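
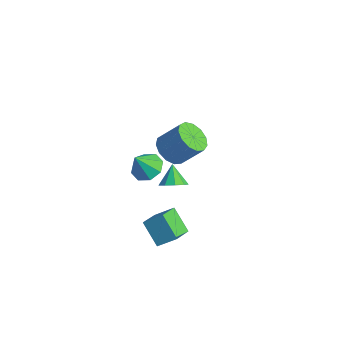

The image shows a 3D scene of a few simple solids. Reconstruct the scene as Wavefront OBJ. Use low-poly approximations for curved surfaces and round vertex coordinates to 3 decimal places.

v 3.4 -3.344 1.554
v 3.831 -2.695 1.6
v 2.66 -2.916 2.466
v 3.436 -2.628 1.247
v 3.024 -2.896 1.038
v 2.789 -3.373 1.071
v 2.839 -3.837 1.33
v 3.152 -4.07 1.694
v 3.581 -3.963 1.992
v 3.926 -3.567 2.086
v 4.024 -3.066 1.931
v -1.943 -1.578 -2.236
v -1.02 -1.284 -2.089
v -1.897 -2.382 -0.924
v -1.522 -0.817 -1.785
v -2.27 -0.795 -1.746
v -2.827 -1.232 -1.994
v -2.866 -1.872 -2.384
v -2.364 -2.339 -2.688
v -1.616 -2.361 -2.727
v -1.059 -1.924 -2.479
v 3.471 -3.674 -2.823
v 4.15 -4.814 -2.237
v 2.313 -3.792 -1.71
v 2.992 -4.932 -1.125
v 4.128 -2.888 -2.055
v 4.807 -4.028 -1.47
v 2.97 -3.006 -0.943
v 3.649 -4.146 -0.357
v -3.152 0.714 -2.842
v -2.288 0.866 -3.472
v -1.443 1.798 -2.087
v -2.308 1.646 -1.458
v -2.655 1.342 -3.567
v -1.811 2.273 -2.183
v -3.18 1.618 -3.433
v -2.336 2.549 -2.048
v -3.697 1.607 -3.111
v -2.852 2.539 -1.726
v -4.04 1.313 -2.704
v -3.196 2.245 -1.319
v -4.102 0.829 -2.34
v -3.257 1.76 -0.956
v -3.862 0.308 -2.137
v -3.017 1.239 -0.752
v -3.396 -0.084 -2.157
v -2.552 0.848 -0.772
v -2.854 -0.222 -2.395
v -2.009 0.709 -1.01
v -2.406 -0.063 -2.774
v -1.561 0.868 -1.39
v -2.195 0.343 -3.176
v -1.35 1.274 -1.791
f 2 1 4
f 2 4 3
f 4 1 5
f 4 5 3
f 5 1 6
f 5 6 3
f 6 1 7
f 6 7 3
f 7 1 8
f 7 8 3
f 8 1 9
f 8 9 3
f 9 1 10
f 9 10 3
f 10 1 11
f 10 11 3
f 11 1 2
f 11 2 3
f 13 12 15
f 13 15 14
f 15 12 16
f 15 16 14
f 16 12 17
f 16 17 14
f 17 12 18
f 17 18 14
f 18 12 19
f 18 19 14
f 19 12 20
f 19 20 14
f 20 12 21
f 20 21 14
f 21 12 13
f 21 13 14
f 23 25 22
f 26 23 22
f 22 25 24
f 24 26 22
f 23 29 25
f 27 23 26
f 27 29 23
f 25 29 24
f 28 26 24
f 24 29 28
f 28 27 26
f 29 27 28
f 31 30 34
f 31 34 32
f 32 34 35
f 32 35 33
f 34 30 36
f 34 36 35
f 35 36 37
f 35 37 33
f 36 30 38
f 36 38 37
f 37 38 39
f 37 39 33
f 38 30 40
f 38 40 39
f 39 40 41
f 39 41 33
f 40 30 42
f 40 42 41
f 41 42 43
f 41 43 33
f 42 30 44
f 42 44 43
f 43 44 45
f 43 45 33
f 44 30 46
f 44 46 45
f 45 46 47
f 45 47 33
f 46 30 48
f 46 48 47
f 47 48 49
f 47 49 33
f 48 30 50
f 48 50 49
f 49 50 51
f 49 51 33
f 50 30 52
f 50 52 51
f 51 52 53
f 51 53 33
f 52 30 31
f 52 31 53
f 53 31 32
f 53 32 33



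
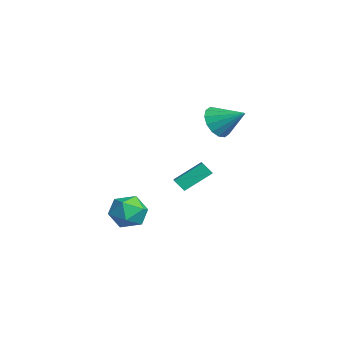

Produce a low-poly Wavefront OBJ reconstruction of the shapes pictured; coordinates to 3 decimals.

v -3.499 0.02 -3.954
v -2.591 -0.191 -3.622
v -3.539 1.504 -2.901
v -2.631 1.293 -2.569
v -3.169 0.467 -4.571
v -2.261 0.256 -4.239
v -3.209 1.951 -3.518
v -2.301 1.74 -3.186
v -4.106 2.502 -0.386
v -3.604 2.754 -1.285
v -3.054 3.658 0.526
v -4.022 3.108 -1.252
v -4.462 3.3 -0.986
v -4.807 3.278 -0.56
v -4.964 3.048 -0.088
v -4.892 2.672 0.305
v -4.609 2.25 0.513
v -4.191 1.896 0.479
v -3.751 1.704 0.214
v -3.406 1.726 -0.212
v -3.248 1.956 -0.685
v -3.321 2.332 -1.077
v 1.542 -2.58 -3.497
v 2.289 -3.069 -4.091
v 1.071 -4.111 -2.829
v 1.818 -4.6 -3.423
v 2.111 -3.961 -2.613
v 2.402 -3.015 -3.026
v 0.958 -4.165 -3.894
v 1.249 -3.219 -4.307
v 1.928 -4.049 -4.336
v 2.64 -3.923 -3.545
v 0.72 -3.257 -3.375
v 1.432 -3.131 -2.584
f 2 4 1
f 5 2 1
f 1 4 3
f 3 5 1
f 2 8 4
f 6 2 5
f 6 8 2
f 4 8 3
f 7 5 3
f 3 8 7
f 7 6 5
f 8 6 7
f 10 9 12
f 10 12 11
f 12 9 13
f 12 13 11
f 13 9 14
f 13 14 11
f 14 9 15
f 14 15 11
f 15 9 16
f 15 16 11
f 16 9 17
f 16 17 11
f 17 9 18
f 17 18 11
f 18 9 19
f 18 19 11
f 19 9 20
f 19 20 11
f 20 9 21
f 20 21 11
f 21 9 22
f 21 22 11
f 22 9 10
f 22 10 11
f 23 34 28
f 23 28 24
f 23 24 30
f 23 30 33
f 23 33 34
f 24 28 32
f 28 34 27
f 34 33 25
f 33 30 29
f 30 24 31
f 26 32 27
f 26 27 25
f 26 25 29
f 26 29 31
f 26 31 32
f 27 32 28
f 25 27 34
f 29 25 33
f 31 29 30
f 32 31 24



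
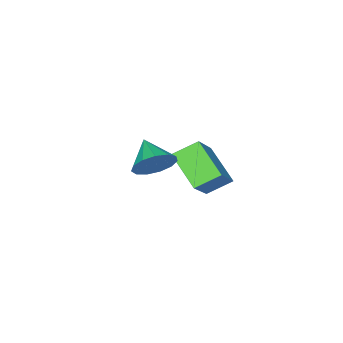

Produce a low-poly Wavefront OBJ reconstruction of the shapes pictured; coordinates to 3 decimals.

v -0.359 -0.692 -2.378
v -1.113 -0.16 -1.878
v -0.049 0.579 -3.264
v -0.803 1.112 -2.763
v 0.983 -0.072 -1.017
v 0.229 0.461 -0.516
v 1.293 1.2 -1.902
v 0.539 1.732 -1.402
v 3.621 1.62 0.741
v 4.179 1.631 1.257
v 3.159 0.74 1.259
v 3.869 1.883 1.409
v 3.48 2.052 1.349
v 3.136 2.084 1.096
v 2.945 1.968 0.731
v 2.97 1.741 0.368
v 3.201 1.476 0.124
v 3.565 1.256 0.076
v 3.947 1.152 0.238
v 4.226 1.196 0.561
v 4.312 1.374 0.94
f 2 4 1
f 5 2 1
f 1 4 3
f 3 5 1
f 2 8 4
f 6 2 5
f 6 8 2
f 4 8 3
f 7 5 3
f 3 8 7
f 7 6 5
f 8 6 7
f 10 9 12
f 10 12 11
f 12 9 13
f 12 13 11
f 13 9 14
f 13 14 11
f 14 9 15
f 14 15 11
f 15 9 16
f 15 16 11
f 16 9 17
f 16 17 11
f 17 9 18
f 17 18 11
f 18 9 19
f 18 19 11
f 19 9 20
f 19 20 11
f 20 9 21
f 20 21 11
f 21 9 10
f 21 10 11



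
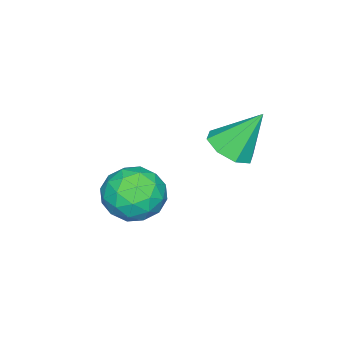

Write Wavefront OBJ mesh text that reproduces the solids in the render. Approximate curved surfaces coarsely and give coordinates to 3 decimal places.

v 1.436 -0.069 -2.257
v 2.425 -0.151 -1.566
v 1.455 -2.009 -2.514
v 2.444 -2.091 -1.823
v 1.382 -1.79 -1.327
v 1.371 -0.591 -1.169
v 2.509 -1.569 -2.911
v 2.498 -0.37 -2.753
v 3.088 -1.078 -1.97
v 2.391 -1.215 -0.991
v 1.489 -0.945 -3.089
v 0.792 -1.082 -2.11
v 1.929 0.06 -1.889
v 1.951 -2.22 -2.191
v 1.327 -2.043 -1.9
v 1.908 -2.091 -1.494
v 1.309 -0.199 -1.655
v 1.89 -0.247 -1.249
v 1.278 -1.21 -1.109
v 1.99 -1.913 -2.831
v 2.571 -1.961 -2.425
v 1.972 -0.069 -2.586
v 2.553 -0.117 -2.18
v 2.602 -0.95 -2.971
v 2.9 -0.533 -1.72
v 2.911 -1.673 -1.871
v 2.949 -1.366 -2.511
v 2.942 -0.662 -2.418
v 2.49 -0.613 -1.144
v 2.501 -1.753 -1.296
v 1.878 -1.576 -1.005
v 1.871 -0.872 -0.911
v 2.88 -1.158 -1.382
v 1.379 -0.407 -2.784
v 1.39 -1.547 -2.936
v 2.009 -1.288 -3.169
v 2.002 -0.584 -3.075
v 0.969 -0.487 -2.209
v 0.98 -1.627 -2.36
v 0.938 -1.498 -1.662
v 0.931 -0.794 -1.569
v 1 -1.002 -2.698
v 0.885 1.99 0.791
v 1.61 2.583 0.716
v 0.315 2.89 2.389
v 1.024 2.821 0.373
v 0.356 2.572 0.275
v -0.002 1.982 0.48
v 0.159 1.397 0.866
v 0.745 1.16 1.209
v 1.413 1.409 1.307
v 1.772 1.998 1.103
f 1 38 17
f 38 12 41
f 17 41 6
f 38 41 17
f 1 17 13
f 17 6 18
f 13 18 2
f 17 18 13
f 1 13 22
f 13 2 23
f 22 23 8
f 13 23 22
f 1 22 34
f 22 8 37
f 34 37 11
f 22 37 34
f 1 34 38
f 34 11 42
f 38 42 12
f 34 42 38
f 2 18 29
f 18 6 32
f 29 32 10
f 18 32 29
f 6 41 19
f 41 12 40
f 19 40 5
f 41 40 19
f 12 42 39
f 42 11 35
f 39 35 3
f 42 35 39
f 11 37 36
f 37 8 24
f 36 24 7
f 37 24 36
f 8 23 28
f 23 2 25
f 28 25 9
f 23 25 28
f 4 30 16
f 30 10 31
f 16 31 5
f 30 31 16
f 4 16 14
f 16 5 15
f 14 15 3
f 16 15 14
f 4 14 21
f 14 3 20
f 21 20 7
f 14 20 21
f 4 21 26
f 21 7 27
f 26 27 9
f 21 27 26
f 4 26 30
f 26 9 33
f 30 33 10
f 26 33 30
f 5 31 19
f 31 10 32
f 19 32 6
f 31 32 19
f 3 15 39
f 15 5 40
f 39 40 12
f 15 40 39
f 7 20 36
f 20 3 35
f 36 35 11
f 20 35 36
f 9 27 28
f 27 7 24
f 28 24 8
f 27 24 28
f 10 33 29
f 33 9 25
f 29 25 2
f 33 25 29
f 44 43 46
f 44 46 45
f 46 43 47
f 46 47 45
f 47 43 48
f 47 48 45
f 48 43 49
f 48 49 45
f 49 43 50
f 49 50 45
f 50 43 51
f 50 51 45
f 51 43 52
f 51 52 45
f 52 43 44
f 52 44 45



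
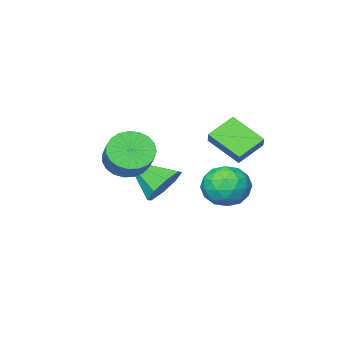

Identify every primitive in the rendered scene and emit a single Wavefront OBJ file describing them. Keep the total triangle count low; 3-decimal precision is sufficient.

v -1.264 -0.713 -1.596
v -0.629 -0.742 -2.55
v -1.931 -2.398 -1.99
v -1.296 -2.427 -2.944
v -0.79 -2.477 -1.917
v -0.378 -1.436 -1.673
v -2.182 -1.704 -2.867
v -1.77 -0.663 -2.623
v -1.197 -1.354 -3.335
v -0.336 -1.832 -2.748
v -2.224 -1.308 -1.792
v -1.363 -1.786 -1.205
v -0.888 -0.58 -2.039
v -1.672 -2.56 -2.501
v -1.375 -2.59 -1.898
v -1.002 -2.607 -2.458
v -0.74 -0.988 -1.523
v -0.367 -1.005 -2.084
v -0.462 -2.025 -1.712
v -2.193 -2.135 -2.456
v -1.82 -2.152 -3.017
v -1.558 -0.533 -2.082
v -1.185 -0.55 -2.642
v -2.098 -1.115 -2.828
v -0.848 -0.956 -3.061
v -1.241 -1.947 -3.292
v -1.761 -1.522 -3.247
v -1.519 -0.91 -3.104
v -0.342 -1.237 -2.716
v -0.735 -2.228 -2.947
v -0.437 -2.257 -2.343
v -0.195 -1.645 -2.2
v -0.676 -1.597 -3.177
v -1.825 -0.912 -1.593
v -2.218 -1.903 -1.824
v -2.365 -1.495 -2.34
v -2.123 -0.883 -2.197
v -1.319 -1.193 -1.248
v -1.712 -2.184 -1.479
v -1.041 -2.23 -1.436
v -0.799 -1.618 -1.293
v -1.884 -1.543 -1.363
v -2.575 -0.763 0.069
v -2.08 -2.229 0.989
v -2.218 -0.264 0.672
v -1.723 -1.73 1.592
v -1.317 -0.79 -0.652
v -0.822 -2.256 0.268
v -0.96 -0.291 -0.049
v -0.465 -1.757 0.871
v 1.246 -2.438 -1.913
v 1.624 -2.881 -2.81
v 2.014 -4.062 -0.787
v 2.166 -2.38 -2.456
v 2.169 -1.912 -1.784
v 1.631 -1.753 -1.187
v 0.868 -1.995 -1.015
v 0.326 -2.496 -1.369
v 0.323 -2.964 -2.042
v 0.861 -3.123 -2.639
v 2.814 -2.912 -0.1
v 3.749 -3.028 -0.492
v 4.32 -1.864 0.529
v 3.386 -1.748 0.92
v 3.585 -2.727 -0.742
v 4.156 -1.563 0.278
v 3.288 -2.459 -0.882
v 3.859 -1.295 0.138
v 2.908 -2.269 -0.886
v 3.48 -1.105 0.134
v 2.513 -2.19 -0.755
v 3.084 -1.026 0.265
v 2.17 -2.236 -0.51
v 2.741 -1.072 0.51
v 1.938 -2.399 -0.195
v 2.509 -1.235 0.826
v 1.857 -2.651 0.137
v 2.429 -1.487 1.158
v 1.943 -2.947 0.428
v 2.514 -1.783 1.449
v 2.178 -3.238 0.628
v 2.75 -2.074 1.648
v 2.524 -3.472 0.701
v 3.096 -2.308 1.722
v 2.92 -3.61 0.636
v 3.492 -2.446 1.657
v 3.298 -3.626 0.444
v 3.869 -2.462 1.464
v 3.592 -3.52 0.158
v 4.163 -2.356 1.178
v 3.752 -3.308 -0.173
v 4.323 -2.144 0.847
f 1 38 17
f 38 12 41
f 17 41 6
f 38 41 17
f 1 17 13
f 17 6 18
f 13 18 2
f 17 18 13
f 1 13 22
f 13 2 23
f 22 23 8
f 13 23 22
f 1 22 34
f 22 8 37
f 34 37 11
f 22 37 34
f 1 34 38
f 34 11 42
f 38 42 12
f 34 42 38
f 2 18 29
f 18 6 32
f 29 32 10
f 18 32 29
f 6 41 19
f 41 12 40
f 19 40 5
f 41 40 19
f 12 42 39
f 42 11 35
f 39 35 3
f 42 35 39
f 11 37 36
f 37 8 24
f 36 24 7
f 37 24 36
f 8 23 28
f 23 2 25
f 28 25 9
f 23 25 28
f 4 30 16
f 30 10 31
f 16 31 5
f 30 31 16
f 4 16 14
f 16 5 15
f 14 15 3
f 16 15 14
f 4 14 21
f 14 3 20
f 21 20 7
f 14 20 21
f 4 21 26
f 21 7 27
f 26 27 9
f 21 27 26
f 4 26 30
f 26 9 33
f 30 33 10
f 26 33 30
f 5 31 19
f 31 10 32
f 19 32 6
f 31 32 19
f 3 15 39
f 15 5 40
f 39 40 12
f 15 40 39
f 7 20 36
f 20 3 35
f 36 35 11
f 20 35 36
f 9 27 28
f 27 7 24
f 28 24 8
f 27 24 28
f 10 33 29
f 33 9 25
f 29 25 2
f 33 25 29
f 44 46 43
f 47 44 43
f 43 46 45
f 45 47 43
f 44 50 46
f 48 44 47
f 48 50 44
f 46 50 45
f 49 47 45
f 45 50 49
f 49 48 47
f 50 48 49
f 52 51 54
f 52 54 53
f 54 51 55
f 54 55 53
f 55 51 56
f 55 56 53
f 56 51 57
f 56 57 53
f 57 51 58
f 57 58 53
f 58 51 59
f 58 59 53
f 59 51 60
f 59 60 53
f 60 51 52
f 60 52 53
f 62 61 65
f 62 65 63
f 63 65 66
f 63 66 64
f 65 61 67
f 65 67 66
f 66 67 68
f 66 68 64
f 67 61 69
f 67 69 68
f 68 69 70
f 68 70 64
f 69 61 71
f 69 71 70
f 70 71 72
f 70 72 64
f 71 61 73
f 71 73 72
f 72 73 74
f 72 74 64
f 73 61 75
f 73 75 74
f 74 75 76
f 74 76 64
f 75 61 77
f 75 77 76
f 76 77 78
f 76 78 64
f 77 61 79
f 77 79 78
f 78 79 80
f 78 80 64
f 79 61 81
f 79 81 80
f 80 81 82
f 80 82 64
f 81 61 83
f 81 83 82
f 82 83 84
f 82 84 64
f 83 61 85
f 83 85 84
f 84 85 86
f 84 86 64
f 85 61 87
f 85 87 86
f 86 87 88
f 86 88 64
f 87 61 89
f 87 89 88
f 88 89 90
f 88 90 64
f 89 61 91
f 89 91 90
f 90 91 92
f 90 92 64
f 91 61 62
f 91 62 92
f 92 62 63
f 92 63 64



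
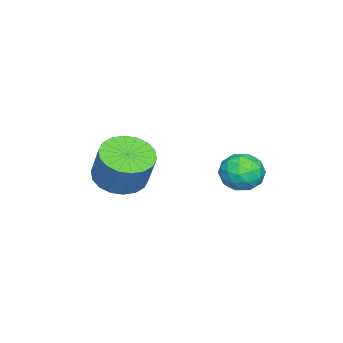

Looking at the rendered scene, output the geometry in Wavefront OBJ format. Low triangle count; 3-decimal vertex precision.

v -0.81 -0.999 -0.261
v -0.078 -1.322 -0.39
v 0.282 -0.944 0.713
v -0.45 -0.621 0.841
v -0.041 -0.987 -0.517
v 0.319 -0.609 0.586
v -0.157 -0.654 -0.593
v 0.204 -0.276 0.51
v -0.401 -0.389 -0.604
v -0.041 -0.012 0.499
v -0.727 -0.245 -0.547
v -0.367 0.132 0.556
v -1.069 -0.251 -0.433
v -0.709 0.127 0.67
v -1.36 -0.404 -0.285
v -1 -0.027 0.817
v -1.542 -0.676 -0.133
v -1.182 -0.298 0.97
v -1.579 -1.011 -0.006
v -1.219 -0.633 1.097
v -1.464 -1.344 0.07
v -1.103 -0.966 1.173
v -1.219 -1.608 0.081
v -0.859 -1.231 1.184
v -0.893 -1.752 0.024
v -0.533 -1.375 1.127
v -0.551 -1.747 -0.09
v -0.191 -1.369 1.013
v -0.26 -1.593 -0.237
v 0.1 -1.216 0.865
v -2.174 2.728 -0.318
v -1.756 2.767 0.234
v -1.944 1.633 -0.414
v -1.526 1.672 0.138
v -2.212 1.741 0.217
v -2.354 2.418 0.276
v -1.346 1.982 -0.456
v -1.488 2.659 -0.397
v -1.244 2.306 0.149
v -1.78 2.157 0.565
v -1.92 2.243 -0.745
v -2.456 2.094 -0.329
v -1.985 2.844 -0.033
v -1.715 1.556 -0.147
v -2.119 1.597 -0.1
v -1.873 1.62 0.224
v -2.336 2.639 -0.009
v -2.091 2.662 0.316
v -2.359 2.059 0.305
v -1.609 1.738 -0.496
v -1.364 1.761 -0.171
v -1.827 2.78 -0.404
v -1.581 2.803 -0.08
v -1.341 2.341 -0.485
v -1.438 2.595 0.241
v -1.304 1.952 0.185
v -1.198 2.134 -0.165
v -1.281 2.532 -0.13
v -1.753 2.508 0.486
v -1.618 1.865 0.429
v -2.022 1.905 0.475
v -2.105 2.303 0.51
v -1.452 2.237 0.435
v -2.082 2.535 -0.609
v -1.947 1.892 -0.666
v -1.595 2.097 -0.69
v -1.678 2.495 -0.655
v -2.396 2.448 -0.365
v -2.262 1.805 -0.421
v -2.419 1.868 -0.05
v -2.502 2.266 -0.015
v -2.248 2.163 -0.615
f 2 1 5
f 2 5 3
f 3 5 6
f 3 6 4
f 5 1 7
f 5 7 6
f 6 7 8
f 6 8 4
f 7 1 9
f 7 9 8
f 8 9 10
f 8 10 4
f 9 1 11
f 9 11 10
f 10 11 12
f 10 12 4
f 11 1 13
f 11 13 12
f 12 13 14
f 12 14 4
f 13 1 15
f 13 15 14
f 14 15 16
f 14 16 4
f 15 1 17
f 15 17 16
f 16 17 18
f 16 18 4
f 17 1 19
f 17 19 18
f 18 19 20
f 18 20 4
f 19 1 21
f 19 21 20
f 20 21 22
f 20 22 4
f 21 1 23
f 21 23 22
f 22 23 24
f 22 24 4
f 23 1 25
f 23 25 24
f 24 25 26
f 24 26 4
f 25 1 27
f 25 27 26
f 26 27 28
f 26 28 4
f 27 1 29
f 27 29 28
f 28 29 30
f 28 30 4
f 29 1 2
f 29 2 30
f 30 2 3
f 30 3 4
f 31 68 47
f 68 42 71
f 47 71 36
f 68 71 47
f 31 47 43
f 47 36 48
f 43 48 32
f 47 48 43
f 31 43 52
f 43 32 53
f 52 53 38
f 43 53 52
f 31 52 64
f 52 38 67
f 64 67 41
f 52 67 64
f 31 64 68
f 64 41 72
f 68 72 42
f 64 72 68
f 32 48 59
f 48 36 62
f 59 62 40
f 48 62 59
f 36 71 49
f 71 42 70
f 49 70 35
f 71 70 49
f 42 72 69
f 72 41 65
f 69 65 33
f 72 65 69
f 41 67 66
f 67 38 54
f 66 54 37
f 67 54 66
f 38 53 58
f 53 32 55
f 58 55 39
f 53 55 58
f 34 60 46
f 60 40 61
f 46 61 35
f 60 61 46
f 34 46 44
f 46 35 45
f 44 45 33
f 46 45 44
f 34 44 51
f 44 33 50
f 51 50 37
f 44 50 51
f 34 51 56
f 51 37 57
f 56 57 39
f 51 57 56
f 34 56 60
f 56 39 63
f 60 63 40
f 56 63 60
f 35 61 49
f 61 40 62
f 49 62 36
f 61 62 49
f 33 45 69
f 45 35 70
f 69 70 42
f 45 70 69
f 37 50 66
f 50 33 65
f 66 65 41
f 50 65 66
f 39 57 58
f 57 37 54
f 58 54 38
f 57 54 58
f 40 63 59
f 63 39 55
f 59 55 32
f 63 55 59



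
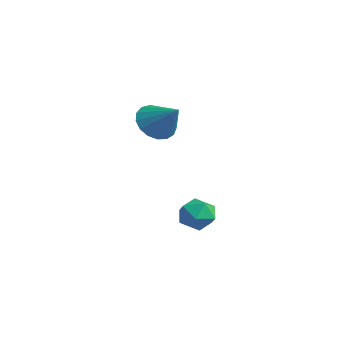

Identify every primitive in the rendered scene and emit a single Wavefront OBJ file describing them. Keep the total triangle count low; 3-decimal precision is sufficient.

v -2.713 -0.917 1.732
v -2.114 -0.702 0.873
v -1.307 -0.543 2.808
v -2.325 -0.251 0.991
v -2.625 0.048 1.28
v -2.945 0.125 1.672
v -3.212 -0.036 2.078
v -3.365 -0.399 2.405
v -3.369 -0.882 2.577
v -3.222 -1.372 2.557
v -2.959 -1.758 2.347
v -2.64 -1.952 1.997
v -2.337 -1.908 1.586
v -2.121 -1.638 1.208
v -2.04 -1.203 0.951
v -1.591 1.422 -3.419
v -0.799 1.002 -3.837
v -2.441 0.098 -3.703
v -1.649 -0.322 -4.121
v -1.663 -0.152 -3.147
v -1.138 0.666 -2.972
v -2.102 0.434 -4.568
v -1.577 1.252 -4.393
v -1.115 0.392 -4.547
v -0.844 0.03 -3.668
v -2.396 1.07 -3.872
v -2.125 0.708 -2.993
f 2 1 4
f 2 4 3
f 4 1 5
f 4 5 3
f 5 1 6
f 5 6 3
f 6 1 7
f 6 7 3
f 7 1 8
f 7 8 3
f 8 1 9
f 8 9 3
f 9 1 10
f 9 10 3
f 10 1 11
f 10 11 3
f 11 1 12
f 11 12 3
f 12 1 13
f 12 13 3
f 13 1 14
f 13 14 3
f 14 1 15
f 14 15 3
f 15 1 2
f 15 2 3
f 16 27 21
f 16 21 17
f 16 17 23
f 16 23 26
f 16 26 27
f 17 21 25
f 21 27 20
f 27 26 18
f 26 23 22
f 23 17 24
f 19 25 20
f 19 20 18
f 19 18 22
f 19 22 24
f 19 24 25
f 20 25 21
f 18 20 27
f 22 18 26
f 24 22 23
f 25 24 17



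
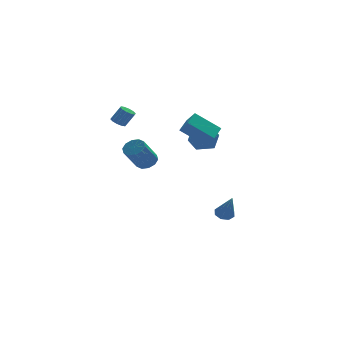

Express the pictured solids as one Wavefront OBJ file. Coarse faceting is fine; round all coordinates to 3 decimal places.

v -2.356 1.993 2.825
v -2.055 1.648 2.579
v -1.523 1.462 3.488
v -1.824 1.807 3.735
v -1.915 1.936 2.556
v -1.383 1.751 3.465
v -1.944 2.246 2.635
v -1.411 2.061 3.545
v -2.13 2.459 2.788
v -1.597 2.274 3.697
v -2.402 2.494 2.955
v -1.87 2.309 3.864
v -2.657 2.338 3.072
v -2.125 2.152 3.981
v -2.797 2.049 3.095
v -2.265 1.864 4.004
v -2.769 1.739 3.015
v -2.236 1.554 3.925
v -2.583 1.526 2.863
v -2.05 1.341 3.772
v -2.31 1.491 2.696
v -1.778 1.306 3.605
v -0.752 -3.777 3.784
v -0.454 -4.264 4.428
v 0.02 -2.823 4.15
v 0.317 -3.31 4.794
v 0.543 -4.41 2.706
v 0.84 -4.897 3.35
v 1.314 -3.456 3.072
v 1.612 -3.943 3.716
v 0.826 -0.855 1.935
v 1.675 -1.035 1.379
v 1.385 -1.885 3.121
v 2.234 -2.065 2.565
v 2.084 -1.139 2.992
v 1.738 -0.502 2.259
v 1.322 -2.418 2.241
v 0.976 -1.781 1.508
v 1.981 -2 1.568
v 2.452 -1.21 2.032
v 0.608 -1.71 2.468
v 1.079 -0.92 2.932
v -2.402 -3.112 1.485
v -1.998 -2.78 1.919
v -2.933 -3.356 3.23
v -3.338 -3.688 2.795
v -2.311 -2.521 1.809
v -3.246 -3.098 3.12
v -2.659 -2.489 1.576
v -3.594 -3.065 2.886
v -2.909 -2.694 1.307
v -3.844 -3.27 2.618
v -2.965 -3.059 1.107
v -3.9 -3.635 2.417
v -2.807 -3.444 1.05
v -3.742 -4.02 2.361
v -2.494 -3.702 1.16
v -3.429 -4.279 2.471
v -2.146 -3.735 1.394
v -3.081 -4.311 2.704
v -1.896 -3.53 1.662
v -2.831 -4.106 2.973
v -1.84 -3.165 1.863
v -2.775 -3.741 3.173
v 3.269 -0.361 -4.264
v 3.66 0.042 -4.001
v 3.311 -1.439 -2.676
v 3.206 0.149 -3.916
v 2.788 -0.043 -4.035
v 2.652 -0.42 -4.288
v 2.877 -0.763 -4.527
v 3.332 -0.87 -4.612
v 3.749 -0.679 -4.493
v 3.885 -0.301 -4.24
f 2 1 5
f 2 5 3
f 3 5 6
f 3 6 4
f 5 1 7
f 5 7 6
f 6 7 8
f 6 8 4
f 7 1 9
f 7 9 8
f 8 9 10
f 8 10 4
f 9 1 11
f 9 11 10
f 10 11 12
f 10 12 4
f 11 1 13
f 11 13 12
f 12 13 14
f 12 14 4
f 13 1 15
f 13 15 14
f 14 15 16
f 14 16 4
f 15 1 17
f 15 17 16
f 16 17 18
f 16 18 4
f 17 1 19
f 17 19 18
f 18 19 20
f 18 20 4
f 19 1 21
f 19 21 20
f 20 21 22
f 20 22 4
f 21 1 2
f 21 2 22
f 22 2 3
f 22 3 4
f 24 26 23
f 27 24 23
f 23 26 25
f 25 27 23
f 24 30 26
f 28 24 27
f 28 30 24
f 26 30 25
f 29 27 25
f 25 30 29
f 29 28 27
f 30 28 29
f 31 42 36
f 31 36 32
f 31 32 38
f 31 38 41
f 31 41 42
f 32 36 40
f 36 42 35
f 42 41 33
f 41 38 37
f 38 32 39
f 34 40 35
f 34 35 33
f 34 33 37
f 34 37 39
f 34 39 40
f 35 40 36
f 33 35 42
f 37 33 41
f 39 37 38
f 40 39 32
f 44 43 47
f 44 47 45
f 45 47 48
f 45 48 46
f 47 43 49
f 47 49 48
f 48 49 50
f 48 50 46
f 49 43 51
f 49 51 50
f 50 51 52
f 50 52 46
f 51 43 53
f 51 53 52
f 52 53 54
f 52 54 46
f 53 43 55
f 53 55 54
f 54 55 56
f 54 56 46
f 55 43 57
f 55 57 56
f 56 57 58
f 56 58 46
f 57 43 59
f 57 59 58
f 58 59 60
f 58 60 46
f 59 43 61
f 59 61 60
f 60 61 62
f 60 62 46
f 61 43 63
f 61 63 62
f 62 63 64
f 62 64 46
f 63 43 44
f 63 44 64
f 64 44 45
f 64 45 46
f 66 65 68
f 66 68 67
f 68 65 69
f 68 69 67
f 69 65 70
f 69 70 67
f 70 65 71
f 70 71 67
f 71 65 72
f 71 72 67
f 72 65 73
f 72 73 67
f 73 65 74
f 73 74 67
f 74 65 66
f 74 66 67



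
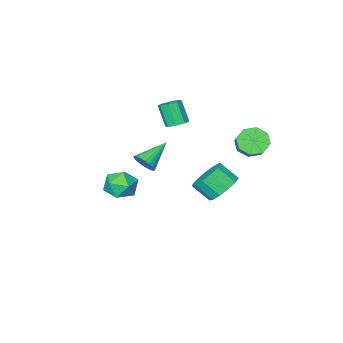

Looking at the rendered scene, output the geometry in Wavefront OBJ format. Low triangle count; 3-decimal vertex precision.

v -0.553 -1.565 0.964
v 0.083 -1.501 0.996
v 0.089 -2.191 2.248
v -0.547 -2.255 2.216
v -0.154 -1.126 1.203
v -0.148 -1.816 2.456
v -0.624 -1.008 1.271
v -0.618 -1.698 2.523
v -1.053 -1.216 1.158
v -1.047 -1.906 2.411
v -1.189 -1.629 0.932
v -1.183 -2.319 2.184
v -0.952 -2.004 0.724
v -0.946 -2.694 1.977
v -0.482 -2.122 0.657
v -0.476 -2.812 1.909
v -0.053 -1.914 0.769
v -0.047 -2.604 2.022
v -0.571 2.51 -1.779
v -0.127 1.992 -2.55
v 0.396 1.193 -1.713
v -0.049 1.71 -0.941
v 0.249 2.405 -2.392
v 0.772 1.605 -1.555
v 0.365 2.85 -2.038
v 0.888 2.051 -1.201
v 0.184 3.188 -1.603
v 0.706 2.388 -0.766
v -0.238 3.31 -1.223
v 0.285 2.511 -0.386
v -0.765 3.178 -1.019
v -0.242 2.379 -0.182
v -1.231 2.834 -1.057
v -0.708 2.035 -0.22
v -1.487 2.387 -1.324
v -0.964 1.588 -0.487
v -1.453 1.979 -1.735
v -0.93 1.179 -0.898
v -1.139 1.739 -2.16
v -0.616 0.94 -1.323
v -0.644 1.744 -2.464
v -0.122 0.945 -1.627
v -1.922 2.905 1.317
v -1.159 2.753 0.951
v -0.555 3.703 1.816
v -1.318 3.855 2.183
v -1.491 3.236 0.652
v -0.886 4.186 1.517
v -2.075 3.526 0.742
v -1.47 4.476 1.607
v -2.57 3.452 1.17
v -1.965 4.402 2.035
v -2.685 3.057 1.684
v -2.081 4.007 2.549
v -2.354 2.574 1.983
v -1.749 3.524 2.848
v -1.77 2.284 1.893
v -1.165 3.234 2.758
v -1.275 2.358 1.465
v -0.67 3.308 2.33
v 1.616 -2.382 -4.132
v 2.627 -2.542 -4.011
v 1.293 -3.718 -3.189
v 2.304 -3.878 -3.068
v 1.855 -3.061 -2.628
v 2.055 -2.236 -3.211
v 1.865 -4.024 -3.989
v 2.065 -3.199 -4.572
v 2.781 -3.557 -3.923
v 2.775 -2.962 -3.082
v 1.145 -3.298 -4.118
v 1.139 -2.703 -3.277
v 3.905 1.974 1.485
v 4.251 1.91 2.055
v 2.435 1.766 2.355
v 4.211 2.168 2.049
v 4.124 2.397 1.956
v 4.003 2.561 1.792
v 3.868 2.636 1.582
v 3.738 2.61 1.356
v 3.634 2.488 1.151
v 3.57 2.287 0.996
v 3.558 2.038 0.915
v 3.598 1.78 0.922
v 3.685 1.551 1.014
v 3.806 1.387 1.178
v 3.941 1.312 1.388
v 4.071 1.338 1.614
v 4.175 1.461 1.82
v 4.239 1.662 1.975
f 2 1 5
f 2 5 3
f 3 5 6
f 3 6 4
f 5 1 7
f 5 7 6
f 6 7 8
f 6 8 4
f 7 1 9
f 7 9 8
f 8 9 10
f 8 10 4
f 9 1 11
f 9 11 10
f 10 11 12
f 10 12 4
f 11 1 13
f 11 13 12
f 12 13 14
f 12 14 4
f 13 1 15
f 13 15 14
f 14 15 16
f 14 16 4
f 15 1 17
f 15 17 16
f 16 17 18
f 16 18 4
f 17 1 2
f 17 2 18
f 18 2 3
f 18 3 4
f 20 19 23
f 20 23 21
f 21 23 24
f 21 24 22
f 23 19 25
f 23 25 24
f 24 25 26
f 24 26 22
f 25 19 27
f 25 27 26
f 26 27 28
f 26 28 22
f 27 19 29
f 27 29 28
f 28 29 30
f 28 30 22
f 29 19 31
f 29 31 30
f 30 31 32
f 30 32 22
f 31 19 33
f 31 33 32
f 32 33 34
f 32 34 22
f 33 19 35
f 33 35 34
f 34 35 36
f 34 36 22
f 35 19 37
f 35 37 36
f 36 37 38
f 36 38 22
f 37 19 39
f 37 39 38
f 38 39 40
f 38 40 22
f 39 19 41
f 39 41 40
f 40 41 42
f 40 42 22
f 41 19 20
f 41 20 42
f 42 20 21
f 42 21 22
f 44 43 47
f 44 47 45
f 45 47 48
f 45 48 46
f 47 43 49
f 47 49 48
f 48 49 50
f 48 50 46
f 49 43 51
f 49 51 50
f 50 51 52
f 50 52 46
f 51 43 53
f 51 53 52
f 52 53 54
f 52 54 46
f 53 43 55
f 53 55 54
f 54 55 56
f 54 56 46
f 55 43 57
f 55 57 56
f 56 57 58
f 56 58 46
f 57 43 59
f 57 59 58
f 58 59 60
f 58 60 46
f 59 43 44
f 59 44 60
f 60 44 45
f 60 45 46
f 61 72 66
f 61 66 62
f 61 62 68
f 61 68 71
f 61 71 72
f 62 66 70
f 66 72 65
f 72 71 63
f 71 68 67
f 68 62 69
f 64 70 65
f 64 65 63
f 64 63 67
f 64 67 69
f 64 69 70
f 65 70 66
f 63 65 72
f 67 63 71
f 69 67 68
f 70 69 62
f 74 73 76
f 74 76 75
f 76 73 77
f 76 77 75
f 77 73 78
f 77 78 75
f 78 73 79
f 78 79 75
f 79 73 80
f 79 80 75
f 80 73 81
f 80 81 75
f 81 73 82
f 81 82 75
f 82 73 83
f 82 83 75
f 83 73 84
f 83 84 75
f 84 73 85
f 84 85 75
f 85 73 86
f 85 86 75
f 86 73 87
f 86 87 75
f 87 73 88
f 87 88 75
f 88 73 89
f 88 89 75
f 89 73 90
f 89 90 75
f 90 73 74
f 90 74 75



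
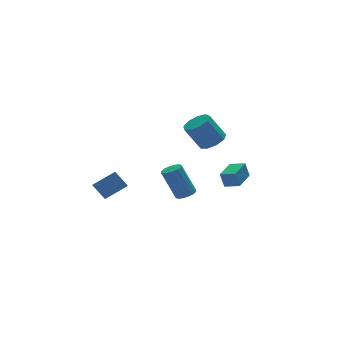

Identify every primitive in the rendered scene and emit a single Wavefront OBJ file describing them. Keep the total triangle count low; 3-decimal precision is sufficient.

v -3.202 0.339 -0.601
v -3.535 1.168 0.09
v -4.648 0.464 -1.448
v -4.981 1.293 -0.757
v -2.779 1.027 -1.223
v -3.112 1.856 -0.532
v -4.225 1.152 -2.07
v -4.558 1.981 -1.379
v -1.276 -3.884 0.086
v -0.665 -3.975 0.32
v -1.334 -3.386 2.288
v -1.944 -3.296 2.054
v -0.674 -3.648 0.22
v -1.343 -3.06 2.188
v -0.844 -3.385 0.083
v -1.513 -2.797 2.051
v -1.13 -3.256 -0.052
v -1.798 -2.667 1.916
v -1.454 -3.295 -0.151
v -2.123 -2.706 1.817
v -1.731 -3.492 -0.186
v -2.4 -2.903 1.782
v -1.886 -3.794 -0.148
v -2.555 -3.205 1.82
v -1.877 -4.12 -0.048
v -2.546 -3.532 1.92
v -1.707 -4.383 0.089
v -2.376 -3.795 2.057
v -1.422 -4.513 0.224
v -2.09 -3.924 2.192
v -1.097 -4.474 0.323
v -1.766 -3.885 2.291
v -0.82 -4.277 0.358
v -1.489 -3.688 2.326
v 4.335 3.657 -0.045
v 5.172 4.019 0.339
v 4.223 4.425 2.028
v 3.385 4.063 1.645
v 4.828 4.512 0.027
v 3.879 4.918 1.717
v 4.253 4.605 -0.318
v 3.304 5.011 1.371
v 3.716 4.254 -0.536
v 2.767 4.66 1.154
v 3.469 3.624 -0.523
v 2.519 4.03 1.166
v 3.626 3.009 -0.287
v 2.677 3.415 1.402
v 4.115 2.698 0.062
v 3.166 3.103 1.752
v 4.707 2.835 0.362
v 3.758 3.241 2.051
v 5.124 3.357 0.471
v 4.175 3.763 2.161
v 3.022 -2.476 -0.903
v 2.792 -2.315 0.119
v 2.38 -1.715 -1.167
v 2.151 -1.554 -0.145
v 4.269 -1.386 -0.795
v 4.04 -1.225 0.227
v 3.628 -0.625 -1.059
v 3.398 -0.464 -0.037
f 2 4 1
f 5 2 1
f 1 4 3
f 3 5 1
f 2 8 4
f 6 2 5
f 6 8 2
f 4 8 3
f 7 5 3
f 3 8 7
f 7 6 5
f 8 6 7
f 10 9 13
f 10 13 11
f 11 13 14
f 11 14 12
f 13 9 15
f 13 15 14
f 14 15 16
f 14 16 12
f 15 9 17
f 15 17 16
f 16 17 18
f 16 18 12
f 17 9 19
f 17 19 18
f 18 19 20
f 18 20 12
f 19 9 21
f 19 21 20
f 20 21 22
f 20 22 12
f 21 9 23
f 21 23 22
f 22 23 24
f 22 24 12
f 23 9 25
f 23 25 24
f 24 25 26
f 24 26 12
f 25 9 27
f 25 27 26
f 26 27 28
f 26 28 12
f 27 9 29
f 27 29 28
f 28 29 30
f 28 30 12
f 29 9 31
f 29 31 30
f 30 31 32
f 30 32 12
f 31 9 33
f 31 33 32
f 32 33 34
f 32 34 12
f 33 9 10
f 33 10 34
f 34 10 11
f 34 11 12
f 36 35 39
f 36 39 37
f 37 39 40
f 37 40 38
f 39 35 41
f 39 41 40
f 40 41 42
f 40 42 38
f 41 35 43
f 41 43 42
f 42 43 44
f 42 44 38
f 43 35 45
f 43 45 44
f 44 45 46
f 44 46 38
f 45 35 47
f 45 47 46
f 46 47 48
f 46 48 38
f 47 35 49
f 47 49 48
f 48 49 50
f 48 50 38
f 49 35 51
f 49 51 50
f 50 51 52
f 50 52 38
f 51 35 53
f 51 53 52
f 52 53 54
f 52 54 38
f 53 35 36
f 53 36 54
f 54 36 37
f 54 37 38
f 56 58 55
f 59 56 55
f 55 58 57
f 57 59 55
f 56 62 58
f 60 56 59
f 60 62 56
f 58 62 57
f 61 59 57
f 57 62 61
f 61 60 59
f 62 60 61



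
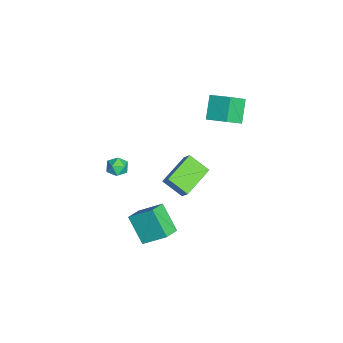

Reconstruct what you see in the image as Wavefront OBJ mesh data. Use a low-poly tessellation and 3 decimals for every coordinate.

v -1.168 -2.853 -1.441
v -0.772 -2.196 -1.405
v -0.128 -3.464 -1.735
v 0.268 -2.807 -1.699
v -0.017 -3.119 -1.058
v -0.66 -2.741 -0.877
v -0.24 -2.919 -2.263
v -0.883 -2.541 -2.082
v -0.198 -2.237 -1.913
v -0.061 -2.361 -1.168
v -0.839 -3.299 -1.972
v -0.702 -3.423 -1.227
v -0.937 3.391 2.417
v -2.136 3.641 3.596
v -0.166 4.574 2.95
v -1.365 4.824 4.129
v -0.175 2.456 3.391
v -1.374 2.706 4.57
v 0.596 3.639 3.924
v -0.603 3.889 5.103
v 2.439 1.012 -1.489
v 1.846 -0.136 -0.615
v 0.762 2.315 -0.916
v 0.168 1.167 -0.042
v 2.952 1.333 -0.718
v 2.358 0.185 0.156
v 1.274 2.636 -0.145
v 0.681 1.488 0.729
v 3.028 -2.171 -2.92
v 3.43 -0.744 -1.764
v 2.087 -1.561 -3.347
v 2.489 -0.134 -2.191
v 4.211 -1.346 -4.349
v 4.613 0.081 -3.193
v 3.27 -0.736 -4.776
v 3.672 0.691 -3.62
f 1 12 6
f 1 6 2
f 1 2 8
f 1 8 11
f 1 11 12
f 2 6 10
f 6 12 5
f 12 11 3
f 11 8 7
f 8 2 9
f 4 10 5
f 4 5 3
f 4 3 7
f 4 7 9
f 4 9 10
f 5 10 6
f 3 5 12
f 7 3 11
f 9 7 8
f 10 9 2
f 14 16 13
f 17 14 13
f 13 16 15
f 15 17 13
f 14 20 16
f 18 14 17
f 18 20 14
f 16 20 15
f 19 17 15
f 15 20 19
f 19 18 17
f 20 18 19
f 22 24 21
f 25 22 21
f 21 24 23
f 23 25 21
f 22 28 24
f 26 22 25
f 26 28 22
f 24 28 23
f 27 25 23
f 23 28 27
f 27 26 25
f 28 26 27
f 30 32 29
f 33 30 29
f 29 32 31
f 31 33 29
f 30 36 32
f 34 30 33
f 34 36 30
f 32 36 31
f 35 33 31
f 31 36 35
f 35 34 33
f 36 34 35



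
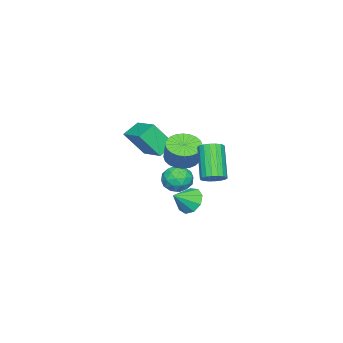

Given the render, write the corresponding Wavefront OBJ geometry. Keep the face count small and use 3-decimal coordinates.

v -1.41 0.075 -1.351
v -0.877 0.092 -2.051
v -0.47 -0.415 -0.649
v -0.834 0.61 -1.748
v -1.061 0.877 -1.258
v -1.45 0.769 -0.812
v -1.82 0.336 -0.618
v -1.999 -0.219 -0.767
v -1.901 -0.637 -1.189
v -1.574 -0.722 -1.687
v -1.169 -0.434 -2.027
v 2.122 3.203 2.547
v 2.446 3.611 2.968
v 1.323 2.885 4.535
v 0.998 2.477 4.113
v 2.215 3.777 2.879
v 1.092 3.051 4.446
v 1.965 3.83 2.725
v 0.842 3.104 4.292
v 1.747 3.758 2.535
v 0.623 3.032 4.102
v 1.602 3.577 2.347
v 0.479 2.851 3.914
v 1.561 3.321 2.199
v 0.438 2.595 3.766
v 1.63 3.042 2.12
v 0.507 2.316 3.687
v 1.797 2.795 2.125
v 0.674 2.069 3.692
v 2.028 2.629 2.214
v 0.905 1.903 3.781
v 2.278 2.576 2.368
v 1.155 1.85 3.935
v 2.497 2.648 2.558
v 1.373 1.922 4.125
v 2.641 2.829 2.746
v 1.518 2.103 4.313
v 2.682 3.085 2.894
v 1.559 2.359 4.461
v 2.613 3.364 2.973
v 1.49 2.638 4.54
v -3.154 -1.449 -0.391
v -2.669 -1.614 -1.162
v -4.391 -1.966 -1.058
v -3.906 -2.131 -1.829
v -3.756 -2.64 -1.071
v -2.992 -2.32 -0.659
v -4.068 -1.26 -1.561
v -3.304 -0.94 -1.149
v -3.235 -1.497 -1.885
v -3.042 -2.349 -1.582
v -4.018 -1.231 -0.638
v -3.825 -2.083 -0.335
v -2.803 -1.486 -0.718
v -4.257 -2.094 -1.502
v -4.169 -2.393 -1.057
v -3.884 -2.49 -1.51
v -2.993 -1.901 -0.422
v -2.708 -1.998 -0.875
v -3.347 -2.601 -0.822
v -4.352 -1.582 -1.345
v -4.067 -1.679 -1.798
v -3.176 -1.09 -0.71
v -2.891 -1.187 -1.163
v -3.713 -0.979 -1.398
v -2.85 -1.514 -1.596
v -3.577 -1.818 -1.988
v -3.673 -1.306 -1.831
v -3.223 -1.118 -1.589
v -2.737 -2.015 -1.418
v -3.464 -2.319 -1.81
v -3.376 -2.618 -1.365
v -2.927 -2.43 -1.122
v -3.069 -1.946 -1.843
v -3.596 -1.261 -0.41
v -4.323 -1.565 -0.802
v -4.133 -1.15 -1.098
v -3.684 -0.962 -0.855
v -3.483 -1.762 -0.232
v -4.21 -2.066 -0.624
v -3.837 -2.462 -0.631
v -3.387 -2.274 -0.389
v -3.991 -1.634 -0.377
v -1.763 -0.584 1.53
v -1.02 -0.161 1.117
v -0.574 0.188 2.276
v -1.317 -0.236 2.69
v -1.265 0.117 1.128
v -0.819 0.466 2.287
v -1.585 0.288 1.2
v -1.14 0.637 2.359
v -1.933 0.327 1.322
v -1.488 0.675 2.481
v -2.255 0.226 1.476
v -1.81 0.575 2.635
v -2.502 0.002 1.638
v -2.056 0.351 2.797
v -2.637 -0.311 1.784
v -2.191 0.038 2.943
v -2.638 -0.666 1.891
v -2.192 -0.317 3.05
v -2.506 -1.008 1.944
v -2.06 -0.659 3.103
v -2.261 -1.286 1.933
v -1.815 -0.937 3.092
v -1.94 -1.457 1.861
v -1.495 -1.108 3.02
v -1.592 -1.495 1.739
v -1.147 -1.147 2.898
v -1.27 -1.395 1.585
v -0.825 -1.046 2.744
v -1.024 -1.171 1.423
v -0.578 -0.822 2.582
v -0.889 -0.858 1.277
v -0.443 -0.509 2.436
v -0.888 -0.503 1.17
v -0.442 -0.154 2.329
v -3.497 -3.769 0.376
v -4.386 -3.388 0.961
v -2.425 -2.207 0.985
v -3.314 -1.825 1.569
v -2.946 -4.715 1.831
v -3.835 -4.333 2.415
v -1.874 -3.152 2.439
v -2.763 -2.771 3.024
f 2 1 4
f 2 4 3
f 4 1 5
f 4 5 3
f 5 1 6
f 5 6 3
f 6 1 7
f 6 7 3
f 7 1 8
f 7 8 3
f 8 1 9
f 8 9 3
f 9 1 10
f 9 10 3
f 10 1 11
f 10 11 3
f 11 1 2
f 11 2 3
f 13 12 16
f 13 16 14
f 14 16 17
f 14 17 15
f 16 12 18
f 16 18 17
f 17 18 19
f 17 19 15
f 18 12 20
f 18 20 19
f 19 20 21
f 19 21 15
f 20 12 22
f 20 22 21
f 21 22 23
f 21 23 15
f 22 12 24
f 22 24 23
f 23 24 25
f 23 25 15
f 24 12 26
f 24 26 25
f 25 26 27
f 25 27 15
f 26 12 28
f 26 28 27
f 27 28 29
f 27 29 15
f 28 12 30
f 28 30 29
f 29 30 31
f 29 31 15
f 30 12 32
f 30 32 31
f 31 32 33
f 31 33 15
f 32 12 34
f 32 34 33
f 33 34 35
f 33 35 15
f 34 12 36
f 34 36 35
f 35 36 37
f 35 37 15
f 36 12 38
f 36 38 37
f 37 38 39
f 37 39 15
f 38 12 40
f 38 40 39
f 39 40 41
f 39 41 15
f 40 12 13
f 40 13 41
f 41 13 14
f 41 14 15
f 42 79 58
f 79 53 82
f 58 82 47
f 79 82 58
f 42 58 54
f 58 47 59
f 54 59 43
f 58 59 54
f 42 54 63
f 54 43 64
f 63 64 49
f 54 64 63
f 42 63 75
f 63 49 78
f 75 78 52
f 63 78 75
f 42 75 79
f 75 52 83
f 79 83 53
f 75 83 79
f 43 59 70
f 59 47 73
f 70 73 51
f 59 73 70
f 47 82 60
f 82 53 81
f 60 81 46
f 82 81 60
f 53 83 80
f 83 52 76
f 80 76 44
f 83 76 80
f 52 78 77
f 78 49 65
f 77 65 48
f 78 65 77
f 49 64 69
f 64 43 66
f 69 66 50
f 64 66 69
f 45 71 57
f 71 51 72
f 57 72 46
f 71 72 57
f 45 57 55
f 57 46 56
f 55 56 44
f 57 56 55
f 45 55 62
f 55 44 61
f 62 61 48
f 55 61 62
f 45 62 67
f 62 48 68
f 67 68 50
f 62 68 67
f 45 67 71
f 67 50 74
f 71 74 51
f 67 74 71
f 46 72 60
f 72 51 73
f 60 73 47
f 72 73 60
f 44 56 80
f 56 46 81
f 80 81 53
f 56 81 80
f 48 61 77
f 61 44 76
f 77 76 52
f 61 76 77
f 50 68 69
f 68 48 65
f 69 65 49
f 68 65 69
f 51 74 70
f 74 50 66
f 70 66 43
f 74 66 70
f 85 84 88
f 85 88 86
f 86 88 89
f 86 89 87
f 88 84 90
f 88 90 89
f 89 90 91
f 89 91 87
f 90 84 92
f 90 92 91
f 91 92 93
f 91 93 87
f 92 84 94
f 92 94 93
f 93 94 95
f 93 95 87
f 94 84 96
f 94 96 95
f 95 96 97
f 95 97 87
f 96 84 98
f 96 98 97
f 97 98 99
f 97 99 87
f 98 84 100
f 98 100 99
f 99 100 101
f 99 101 87
f 100 84 102
f 100 102 101
f 101 102 103
f 101 103 87
f 102 84 104
f 102 104 103
f 103 104 105
f 103 105 87
f 104 84 106
f 104 106 105
f 105 106 107
f 105 107 87
f 106 84 108
f 106 108 107
f 107 108 109
f 107 109 87
f 108 84 110
f 108 110 109
f 109 110 111
f 109 111 87
f 110 84 112
f 110 112 111
f 111 112 113
f 111 113 87
f 112 84 114
f 112 114 113
f 113 114 115
f 113 115 87
f 114 84 116
f 114 116 115
f 115 116 117
f 115 117 87
f 116 84 85
f 116 85 117
f 117 85 86
f 117 86 87
f 119 121 118
f 122 119 118
f 118 121 120
f 120 122 118
f 119 125 121
f 123 119 122
f 123 125 119
f 121 125 120
f 124 122 120
f 120 125 124
f 124 123 122
f 125 123 124



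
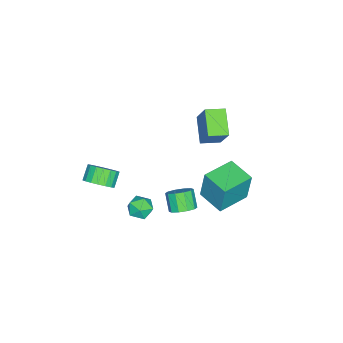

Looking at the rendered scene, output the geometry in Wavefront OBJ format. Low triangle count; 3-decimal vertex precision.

v 3.016 -3.114 0.06
v 3.593 -2.852 0.727
v 2.821 -2.884 1.407
v 2.244 -3.146 0.74
v 3.452 -2.496 0.583
v 2.68 -2.527 1.264
v 3.225 -2.262 0.336
v 2.452 -2.293 1.016
v 2.956 -2.197 0.034
v 2.184 -2.228 0.714
v 2.699 -2.313 -0.263
v 1.927 -2.345 0.418
v 2.505 -2.588 -0.496
v 1.733 -2.62 0.185
v 2.412 -2.968 -0.619
v 1.64 -2.999 0.062
v 2.439 -3.376 -0.607
v 1.667 -3.408 0.073
v 2.58 -3.733 -0.464
v 1.808 -3.764 0.217
v 2.808 -3.967 -0.216
v 2.035 -3.998 0.464
v 3.076 -4.032 0.086
v 2.304 -4.063 0.766
v 3.333 -3.915 0.382
v 2.561 -3.947 1.063
v 3.527 -3.64 0.615
v 2.755 -3.672 1.296
v 3.62 -3.261 0.738
v 2.848 -3.292 1.419
v -0.221 1.522 2.593
v -1.496 0.8 3.475
v -0.855 2.472 2.455
v -2.13 1.749 3.337
v 0.57 2.311 4.383
v -0.705 1.588 5.265
v -0.064 3.26 4.245
v -1.339 2.538 5.127
v 0.502 3.413 0.686
v 0.496 3.652 2.601
v 1.226 4.862 0.507
v 1.22 5.102 2.422
v 2.24 2.558 0.798
v 2.234 2.798 2.713
v 2.964 4.008 0.619
v 2.958 4.247 2.534
v 2.284 1.59 -1.062
v 2.69 2.025 -0.557
v 2.081 1.546 0.346
v 1.676 1.11 -0.158
v 2.299 2.274 -0.689
v 1.69 1.795 0.215
v 1.902 2.262 -0.962
v 1.293 1.783 -0.059
v 1.651 1.993 -1.274
v 1.043 1.514 -0.371
v 1.643 1.57 -1.505
v 1.034 1.091 -0.601
v 1.879 1.154 -1.566
v 1.27 0.675 -0.663
v 2.27 0.905 -1.435
v 1.661 0.426 -0.531
v 2.667 0.917 -1.161
v 2.058 0.438 -0.258
v 2.917 1.186 -0.849
v 2.309 0.707 0.054
v 2.926 1.609 -0.619
v 2.317 1.13 0.285
v 1.778 -0.417 -2.455
v 2.315 -0.713 -3.031
v 1.265 -1.667 -2.289
v 1.802 -1.963 -2.865
v 2.089 -1.699 -2.12
v 2.406 -0.926 -2.222
v 1.174 -1.454 -3.098
v 1.491 -0.681 -3.2
v 1.942 -1.354 -3.428
v 2.507 -1.506 -2.824
v 1.073 -0.874 -2.496
v 1.638 -1.026 -1.892
f 2 1 5
f 2 5 3
f 3 5 6
f 3 6 4
f 5 1 7
f 5 7 6
f 6 7 8
f 6 8 4
f 7 1 9
f 7 9 8
f 8 9 10
f 8 10 4
f 9 1 11
f 9 11 10
f 10 11 12
f 10 12 4
f 11 1 13
f 11 13 12
f 12 13 14
f 12 14 4
f 13 1 15
f 13 15 14
f 14 15 16
f 14 16 4
f 15 1 17
f 15 17 16
f 16 17 18
f 16 18 4
f 17 1 19
f 17 19 18
f 18 19 20
f 18 20 4
f 19 1 21
f 19 21 20
f 20 21 22
f 20 22 4
f 21 1 23
f 21 23 22
f 22 23 24
f 22 24 4
f 23 1 25
f 23 25 24
f 24 25 26
f 24 26 4
f 25 1 27
f 25 27 26
f 26 27 28
f 26 28 4
f 27 1 29
f 27 29 28
f 28 29 30
f 28 30 4
f 29 1 2
f 29 2 30
f 30 2 3
f 30 3 4
f 32 34 31
f 35 32 31
f 31 34 33
f 33 35 31
f 32 38 34
f 36 32 35
f 36 38 32
f 34 38 33
f 37 35 33
f 33 38 37
f 37 36 35
f 38 36 37
f 40 42 39
f 43 40 39
f 39 42 41
f 41 43 39
f 40 46 42
f 44 40 43
f 44 46 40
f 42 46 41
f 45 43 41
f 41 46 45
f 45 44 43
f 46 44 45
f 48 47 51
f 48 51 49
f 49 51 52
f 49 52 50
f 51 47 53
f 51 53 52
f 52 53 54
f 52 54 50
f 53 47 55
f 53 55 54
f 54 55 56
f 54 56 50
f 55 47 57
f 55 57 56
f 56 57 58
f 56 58 50
f 57 47 59
f 57 59 58
f 58 59 60
f 58 60 50
f 59 47 61
f 59 61 60
f 60 61 62
f 60 62 50
f 61 47 63
f 61 63 62
f 62 63 64
f 62 64 50
f 63 47 65
f 63 65 64
f 64 65 66
f 64 66 50
f 65 47 67
f 65 67 66
f 66 67 68
f 66 68 50
f 67 47 48
f 67 48 68
f 68 48 49
f 68 49 50
f 69 80 74
f 69 74 70
f 69 70 76
f 69 76 79
f 69 79 80
f 70 74 78
f 74 80 73
f 80 79 71
f 79 76 75
f 76 70 77
f 72 78 73
f 72 73 71
f 72 71 75
f 72 75 77
f 72 77 78
f 73 78 74
f 71 73 80
f 75 71 79
f 77 75 76
f 78 77 70



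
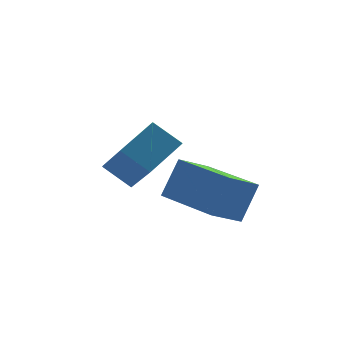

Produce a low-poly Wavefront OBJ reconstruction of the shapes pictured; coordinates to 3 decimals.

v -4.637 -0.272 1.082
v -3.506 0.128 1.656
v -4.485 1.111 -0.183
v -3.354 1.511 0.392
v -4.106 -0.891 0.468
v -2.975 -0.491 1.043
v -3.954 0.492 -0.796
v -2.823 0.892 -0.222
v -2.431 -2.581 -0.92
v -3.385 -2.753 -0.34
v -2.842 -0.709 -1.041
v -3.797 -0.882 -0.462
v -1.823 -2.378 0.142
v -2.778 -2.551 0.721
v -2.235 -0.507 0.02
v -3.189 -0.679 0.6
f 2 4 1
f 5 2 1
f 1 4 3
f 3 5 1
f 2 8 4
f 6 2 5
f 6 8 2
f 4 8 3
f 7 5 3
f 3 8 7
f 7 6 5
f 8 6 7
f 10 12 9
f 13 10 9
f 9 12 11
f 11 13 9
f 10 16 12
f 14 10 13
f 14 16 10
f 12 16 11
f 15 13 11
f 11 16 15
f 15 14 13
f 16 14 15



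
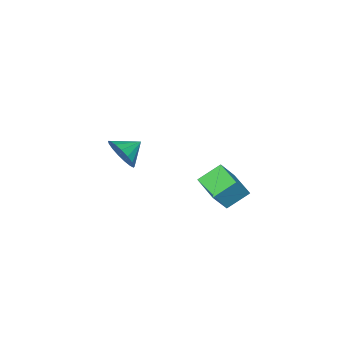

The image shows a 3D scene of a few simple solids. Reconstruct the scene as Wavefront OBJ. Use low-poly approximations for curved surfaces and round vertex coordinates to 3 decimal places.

v -2.689 -2.708 -4.095
v -2.384 -3.165 -3.176
v -3.811 -2.392 -3.565
v -2.226 -2.68 -3.131
v -2.174 -2.201 -3.306
v -2.24 -1.839 -3.662
v -2.409 -1.676 -4.117
v -2.642 -1.749 -4.567
v -2.886 -2.042 -4.909
v -3.085 -2.488 -5.064
v -3.193 -2.984 -4.998
v -3.186 -3.417 -4.724
v -3.065 -3.687 -4.306
v -2.858 -3.734 -3.84
v -2.612 -3.545 -3.432
v -4.626 3.144 -4.003
v -3.632 3.09 -2.725
v -4.09 4.599 -4.358
v -3.096 4.544 -3.081
v -3.584 2.556 -4.839
v -2.59 2.501 -3.562
v -3.048 4.01 -5.195
v -2.054 3.956 -3.917
f 2 1 4
f 2 4 3
f 4 1 5
f 4 5 3
f 5 1 6
f 5 6 3
f 6 1 7
f 6 7 3
f 7 1 8
f 7 8 3
f 8 1 9
f 8 9 3
f 9 1 10
f 9 10 3
f 10 1 11
f 10 11 3
f 11 1 12
f 11 12 3
f 12 1 13
f 12 13 3
f 13 1 14
f 13 14 3
f 14 1 15
f 14 15 3
f 15 1 2
f 15 2 3
f 17 19 16
f 20 17 16
f 16 19 18
f 18 20 16
f 17 23 19
f 21 17 20
f 21 23 17
f 19 23 18
f 22 20 18
f 18 23 22
f 22 21 20
f 23 21 22



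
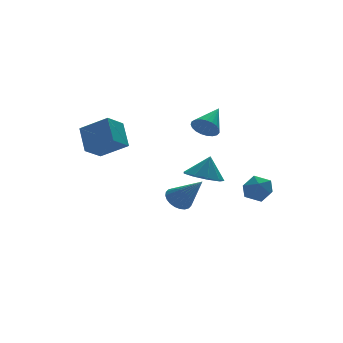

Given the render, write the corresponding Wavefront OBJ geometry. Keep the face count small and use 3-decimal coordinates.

v 1.328 -0.778 -2.476
v 2.065 -0.531 -2.507
v 1.615 -1.509 -1.493
v 2.352 -1.262 -1.524
v 1.787 -0.774 -1.304
v 1.61 -0.322 -1.912
v 2.07 -1.718 -2.088
v 1.893 -1.266 -2.696
v 2.524 -1.112 -2.267
v 2.349 -0.529 -1.783
v 1.331 -1.511 -2.217
v 1.156 -0.928 -1.733
v 0.263 0.866 1.278
v 0.64 0.878 0.712
v 1.357 1.654 2.022
v 0.488 1.114 0.686
v 0.296 1.308 0.762
v 0.099 1.425 0.927
v -0.07 1.445 1.153
v -0.181 1.365 1.401
v -0.215 1.199 1.627
v -0.167 0.975 1.793
v -0.044 0.733 1.869
v 0.132 0.513 1.844
v 0.331 0.354 1.72
v 0.518 0.284 1.52
v 0.661 0.314 1.278
v 0.735 0.44 1.036
v 0.728 0.639 0.836
v 0.059 2.984 -3.74
v 0.566 2.731 -4.168
v 0.641 1.816 -2.36
v 0.699 2.941 -4.046
v 0.734 3.158 -3.877
v 0.667 3.348 -3.688
v 0.507 3.483 -3.506
v 0.279 3.543 -3.36
v 0.018 3.517 -3.272
v -0.237 3.41 -3.255
v -0.447 3.238 -3.312
v -0.58 3.028 -3.434
v -0.615 2.811 -3.603
v -0.548 2.62 -3.793
v -0.388 2.485 -3.974
v -0.16 2.426 -4.12
v 0.101 2.452 -4.208
v 0.356 2.559 -4.225
v -0.95 -1.289 -0.691
v -0.422 -0.59 -0.939
v -0.57 -1.191 0.391
v -0.981 -0.382 -0.761
v -1.526 -0.598 -0.551
v -1.801 -1.137 -0.406
v -1.677 -1.748 -0.394
v -1.214 -2.143 -0.521
v -0.626 -2.138 -0.728
v -0.191 -1.736 -0.917
v -0.11 -1.125 -1
v -4.158 3.741 -0.313
v -3.944 4.769 0.687
v -3.228 4.138 -0.921
v -3.014 5.166 0.079
v -3.226 2.774 0.481
v -3.012 3.802 1.481
v -2.296 3.171 -0.127
v -2.082 4.199 0.873
f 1 12 6
f 1 6 2
f 1 2 8
f 1 8 11
f 1 11 12
f 2 6 10
f 6 12 5
f 12 11 3
f 11 8 7
f 8 2 9
f 4 10 5
f 4 5 3
f 4 3 7
f 4 7 9
f 4 9 10
f 5 10 6
f 3 5 12
f 7 3 11
f 9 7 8
f 10 9 2
f 14 13 16
f 14 16 15
f 16 13 17
f 16 17 15
f 17 13 18
f 17 18 15
f 18 13 19
f 18 19 15
f 19 13 20
f 19 20 15
f 20 13 21
f 20 21 15
f 21 13 22
f 21 22 15
f 22 13 23
f 22 23 15
f 23 13 24
f 23 24 15
f 24 13 25
f 24 25 15
f 25 13 26
f 25 26 15
f 26 13 27
f 26 27 15
f 27 13 28
f 27 28 15
f 28 13 29
f 28 29 15
f 29 13 14
f 29 14 15
f 31 30 33
f 31 33 32
f 33 30 34
f 33 34 32
f 34 30 35
f 34 35 32
f 35 30 36
f 35 36 32
f 36 30 37
f 36 37 32
f 37 30 38
f 37 38 32
f 38 30 39
f 38 39 32
f 39 30 40
f 39 40 32
f 40 30 41
f 40 41 32
f 41 30 42
f 41 42 32
f 42 30 43
f 42 43 32
f 43 30 44
f 43 44 32
f 44 30 45
f 44 45 32
f 45 30 46
f 45 46 32
f 46 30 47
f 46 47 32
f 47 30 31
f 47 31 32
f 49 48 51
f 49 51 50
f 51 48 52
f 51 52 50
f 52 48 53
f 52 53 50
f 53 48 54
f 53 54 50
f 54 48 55
f 54 55 50
f 55 48 56
f 55 56 50
f 56 48 57
f 56 57 50
f 57 48 58
f 57 58 50
f 58 48 49
f 58 49 50
f 60 62 59
f 63 60 59
f 59 62 61
f 61 63 59
f 60 66 62
f 64 60 63
f 64 66 60
f 62 66 61
f 65 63 61
f 61 66 65
f 65 64 63
f 66 64 65



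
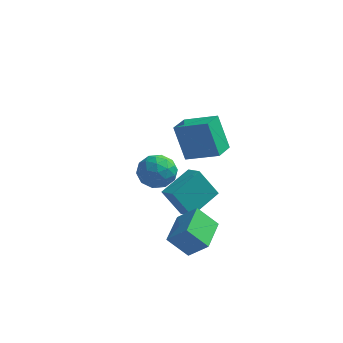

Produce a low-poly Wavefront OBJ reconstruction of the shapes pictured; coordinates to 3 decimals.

v 0.089 0.608 1.543
v -0.607 0.991 3.368
v 0.232 1.852 1.336
v -0.463 2.236 3.161
v 1.763 0.524 2.199
v 1.068 0.908 4.024
v 1.907 1.769 1.992
v 1.211 2.152 3.817
v 0.757 -1.081 -3.97
v -0.264 -1.244 -2.925
v 0.717 0.772 -3.721
v -0.304 0.609 -2.676
v 1.764 -1.189 -3.004
v 0.743 -1.352 -1.959
v 1.724 0.664 -2.755
v 0.703 0.501 -1.71
v -3.188 4.468 -1.735
v -2.188 4.879 -1.673
v -2.552 3.041 -2.527
v -1.552 3.452 -2.465
v -2.064 3.135 -1.565
v -2.457 4.017 -1.075
v -2.283 3.903 -3.125
v -2.676 4.785 -2.635
v -1.629 4.53 -2.532
v -1.493 4.055 -1.568
v -3.247 3.865 -2.632
v -3.111 3.39 -1.668
v -2.744 4.799 -1.634
v -1.996 3.121 -2.566
v -2.297 2.935 -2.036
v -1.709 3.176 -2
v -2.902 4.292 -1.283
v -2.314 4.534 -1.247
v -2.241 3.509 -1.183
v -2.426 3.386 -2.953
v -1.838 3.628 -2.917
v -3.031 4.744 -2.2
v -2.443 4.985 -2.164
v -2.499 4.411 -3.017
v -1.827 4.835 -2.103
v -1.454 3.996 -2.569
v -1.883 4.261 -2.956
v -2.114 4.78 -2.668
v -1.748 4.556 -1.536
v -1.374 3.717 -2.002
v -1.675 3.531 -1.473
v -1.906 4.05 -1.185
v -1.419 4.351 -2.041
v -3.366 4.203 -2.198
v -2.992 3.364 -2.664
v -2.834 3.87 -3.015
v -3.065 4.389 -2.727
v -3.286 3.924 -1.631
v -2.913 3.085 -2.097
v -2.626 3.14 -1.532
v -2.857 3.659 -1.244
v -3.321 3.569 -2.159
v -1.625 2.324 -2.332
v -0.909 1.782 -1.939
v -0.757 3.974 -1.637
v -0.042 3.432 -1.244
v -0.678 2.468 -3.856
v 0.037 1.926 -3.463
v 0.189 4.118 -3.161
v 0.905 3.576 -2.768
f 2 4 1
f 5 2 1
f 1 4 3
f 3 5 1
f 2 8 4
f 6 2 5
f 6 8 2
f 4 8 3
f 7 5 3
f 3 8 7
f 7 6 5
f 8 6 7
f 10 12 9
f 13 10 9
f 9 12 11
f 11 13 9
f 10 16 12
f 14 10 13
f 14 16 10
f 12 16 11
f 15 13 11
f 11 16 15
f 15 14 13
f 16 14 15
f 17 54 33
f 54 28 57
f 33 57 22
f 54 57 33
f 17 33 29
f 33 22 34
f 29 34 18
f 33 34 29
f 17 29 38
f 29 18 39
f 38 39 24
f 29 39 38
f 17 38 50
f 38 24 53
f 50 53 27
f 38 53 50
f 17 50 54
f 50 27 58
f 54 58 28
f 50 58 54
f 18 34 45
f 34 22 48
f 45 48 26
f 34 48 45
f 22 57 35
f 57 28 56
f 35 56 21
f 57 56 35
f 28 58 55
f 58 27 51
f 55 51 19
f 58 51 55
f 27 53 52
f 53 24 40
f 52 40 23
f 53 40 52
f 24 39 44
f 39 18 41
f 44 41 25
f 39 41 44
f 20 46 32
f 46 26 47
f 32 47 21
f 46 47 32
f 20 32 30
f 32 21 31
f 30 31 19
f 32 31 30
f 20 30 37
f 30 19 36
f 37 36 23
f 30 36 37
f 20 37 42
f 37 23 43
f 42 43 25
f 37 43 42
f 20 42 46
f 42 25 49
f 46 49 26
f 42 49 46
f 21 47 35
f 47 26 48
f 35 48 22
f 47 48 35
f 19 31 55
f 31 21 56
f 55 56 28
f 31 56 55
f 23 36 52
f 36 19 51
f 52 51 27
f 36 51 52
f 25 43 44
f 43 23 40
f 44 40 24
f 43 40 44
f 26 49 45
f 49 25 41
f 45 41 18
f 49 41 45
f 60 62 59
f 63 60 59
f 59 62 61
f 61 63 59
f 60 66 62
f 64 60 63
f 64 66 60
f 62 66 61
f 65 63 61
f 61 66 65
f 65 64 63
f 66 64 65



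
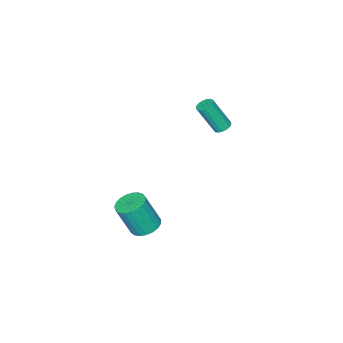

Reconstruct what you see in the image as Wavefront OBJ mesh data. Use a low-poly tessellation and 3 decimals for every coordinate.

v -3.997 -0.016 1.185
v -3.518 -0.094 0.997
v -2.985 -0.883 2.688
v -3.463 -0.804 2.875
v -3.506 0.133 1.099
v -2.972 -0.656 2.789
v -3.606 0.326 1.221
v -3.073 -0.463 2.911
v -3.796 0.44 1.334
v -3.262 -0.349 3.024
v -4.031 0.45 1.413
v -3.498 -0.339 3.103
v -4.259 0.354 1.44
v -3.726 -0.435 3.13
v -4.427 0.173 1.408
v -3.893 -0.616 3.099
v -4.496 -0.052 1.326
v -3.963 -0.841 3.016
v -4.451 -0.268 1.21
v -3.917 -1.057 2.901
v -4.301 -0.426 1.09
v -3.768 -1.215 2.78
v -4.082 -0.49 0.99
v -3.549 -1.279 2.681
v -3.844 -0.446 0.936
v -3.31 -1.234 2.626
v -3.64 -0.303 0.938
v -3.107 -1.091 2.629
v 2.711 0.714 -2.078
v 3.529 0.715 -2.308
v 4.047 0.147 -0.473
v 3.229 0.146 -0.242
v 3.485 1.046 -2.193
v 4.003 0.478 -0.358
v 3.307 1.32 -2.058
v 3.825 0.752 -0.223
v 3.026 1.489 -1.926
v 3.544 0.921 -0.091
v 2.69 1.524 -1.821
v 3.209 0.956 0.014
v 2.358 1.419 -1.76
v 2.877 0.851 0.076
v 2.087 1.192 -1.753
v 2.606 0.624 0.082
v 1.924 0.883 -1.803
v 2.443 0.314 0.032
v 1.897 0.544 -1.9
v 2.415 -0.024 -0.065
v 2.011 0.235 -2.028
v 2.529 -0.334 -0.193
v 2.245 0.008 -2.165
v 2.764 -0.56 -0.33
v 2.56 -0.096 -2.286
v 3.079 -0.664 -0.451
v 2.902 -0.06 -2.371
v 3.42 -0.629 -0.536
v 3.21 0.109 -2.406
v 3.728 -0.459 -0.571
v 3.432 0.384 -2.384
v 3.95 -0.185 -0.548
f 2 1 5
f 2 5 3
f 3 5 6
f 3 6 4
f 5 1 7
f 5 7 6
f 6 7 8
f 6 8 4
f 7 1 9
f 7 9 8
f 8 9 10
f 8 10 4
f 9 1 11
f 9 11 10
f 10 11 12
f 10 12 4
f 11 1 13
f 11 13 12
f 12 13 14
f 12 14 4
f 13 1 15
f 13 15 14
f 14 15 16
f 14 16 4
f 15 1 17
f 15 17 16
f 16 17 18
f 16 18 4
f 17 1 19
f 17 19 18
f 18 19 20
f 18 20 4
f 19 1 21
f 19 21 20
f 20 21 22
f 20 22 4
f 21 1 23
f 21 23 22
f 22 23 24
f 22 24 4
f 23 1 25
f 23 25 24
f 24 25 26
f 24 26 4
f 25 1 27
f 25 27 26
f 26 27 28
f 26 28 4
f 27 1 2
f 27 2 28
f 28 2 3
f 28 3 4
f 30 29 33
f 30 33 31
f 31 33 34
f 31 34 32
f 33 29 35
f 33 35 34
f 34 35 36
f 34 36 32
f 35 29 37
f 35 37 36
f 36 37 38
f 36 38 32
f 37 29 39
f 37 39 38
f 38 39 40
f 38 40 32
f 39 29 41
f 39 41 40
f 40 41 42
f 40 42 32
f 41 29 43
f 41 43 42
f 42 43 44
f 42 44 32
f 43 29 45
f 43 45 44
f 44 45 46
f 44 46 32
f 45 29 47
f 45 47 46
f 46 47 48
f 46 48 32
f 47 29 49
f 47 49 48
f 48 49 50
f 48 50 32
f 49 29 51
f 49 51 50
f 50 51 52
f 50 52 32
f 51 29 53
f 51 53 52
f 52 53 54
f 52 54 32
f 53 29 55
f 53 55 54
f 54 55 56
f 54 56 32
f 55 29 57
f 55 57 56
f 56 57 58
f 56 58 32
f 57 29 59
f 57 59 58
f 58 59 60
f 58 60 32
f 59 29 30
f 59 30 60
f 60 30 31
f 60 31 32



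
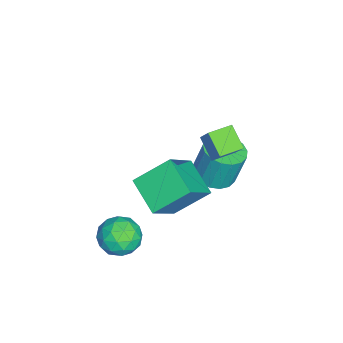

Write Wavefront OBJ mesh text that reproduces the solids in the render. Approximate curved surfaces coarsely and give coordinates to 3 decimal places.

v -3.679 -0.573 -2.062
v -3.065 0.193 -2.25
v -3.128 0.68 -0.466
v -3.741 -0.087 -0.278
v -3.502 0.378 -2.315
v -3.565 0.865 -0.532
v -3.979 0.344 -2.323
v -4.042 0.831 -0.539
v -4.388 0.1 -2.271
v -4.45 0.587 -0.487
v -4.634 -0.298 -2.17
v -4.696 0.189 -0.387
v -4.661 -0.759 -2.045
v -4.724 -0.272 -0.262
v -4.463 -1.178 -1.924
v -4.526 -0.691 -0.141
v -4.086 -1.458 -1.835
v -4.148 -0.971 -0.051
v -3.615 -1.536 -1.797
v -3.677 -1.049 -0.013
v -3.159 -1.393 -1.82
v -3.221 -0.906 -0.036
v -2.822 -1.062 -1.898
v -2.884 -0.575 -0.115
v -2.681 -0.619 -2.014
v -2.743 -0.133 -0.231
v -2.769 -0.166 -2.141
v -2.831 0.321 -0.357
v -0.955 -3.619 -0.145
v -1.49 -2.117 1.046
v -2.37 -2.945 -1.631
v -2.905 -1.443 -0.44
v 0.345 -2.557 -0.9
v -0.19 -1.055 0.291
v -1.07 -1.883 -2.386
v -1.605 -0.381 -1.195
v -1.66 0.077 3.334
v -1.078 0.485 4.301
v -0.895 0.668 2.623
v -0.313 1.076 3.59
v -1.007 -0.796 3.31
v -0.425 -0.388 4.277
v -0.242 -0.205 2.599
v 0.34 0.203 3.566
v 0.389 -4.138 -1.784
v 0.8 -3.539 -2.499
v 1.78 -4.041 -0.901
v 2.191 -3.442 -1.616
v 1.426 -3.094 -1.038
v 0.567 -3.154 -1.584
v 2.013 -4.426 -1.816
v 1.154 -4.486 -2.362
v 1.804 -3.717 -2.519
v 1.442 -2.894 -2.038
v 1.138 -4.686 -1.362
v 0.776 -3.863 -0.881
v 0.472 -3.847 -2.219
v 2.108 -3.733 -1.181
v 1.658 -3.529 -0.841
v 1.9 -3.176 -1.262
v 0.335 -3.621 -1.681
v 0.577 -3.269 -2.101
v 0.945 -3.007 -1.242
v 2.003 -4.311 -1.299
v 2.245 -3.959 -1.719
v 0.68 -4.404 -2.138
v 0.922 -4.051 -2.559
v 1.635 -4.573 -2.158
v 1.305 -3.599 -2.651
v 2.122 -3.542 -2.132
v 2.018 -4.12 -2.25
v 1.512 -4.156 -2.57
v 1.091 -3.115 -2.368
v 1.909 -3.058 -1.849
v 1.459 -2.854 -1.51
v 0.954 -2.889 -1.83
v 1.682 -3.22 -2.38
v 0.671 -4.522 -1.551
v 1.489 -4.465 -1.032
v 1.626 -4.691 -1.57
v 1.121 -4.726 -1.89
v 0.458 -4.038 -1.268
v 1.275 -3.981 -0.749
v 1.068 -3.424 -0.83
v 0.562 -3.46 -1.15
v 0.898 -4.36 -1.02
f 2 1 5
f 2 5 3
f 3 5 6
f 3 6 4
f 5 1 7
f 5 7 6
f 6 7 8
f 6 8 4
f 7 1 9
f 7 9 8
f 8 9 10
f 8 10 4
f 9 1 11
f 9 11 10
f 10 11 12
f 10 12 4
f 11 1 13
f 11 13 12
f 12 13 14
f 12 14 4
f 13 1 15
f 13 15 14
f 14 15 16
f 14 16 4
f 15 1 17
f 15 17 16
f 16 17 18
f 16 18 4
f 17 1 19
f 17 19 18
f 18 19 20
f 18 20 4
f 19 1 21
f 19 21 20
f 20 21 22
f 20 22 4
f 21 1 23
f 21 23 22
f 22 23 24
f 22 24 4
f 23 1 25
f 23 25 24
f 24 25 26
f 24 26 4
f 25 1 27
f 25 27 26
f 26 27 28
f 26 28 4
f 27 1 2
f 27 2 28
f 28 2 3
f 28 3 4
f 30 32 29
f 33 30 29
f 29 32 31
f 31 33 29
f 30 36 32
f 34 30 33
f 34 36 30
f 32 36 31
f 35 33 31
f 31 36 35
f 35 34 33
f 36 34 35
f 38 40 37
f 41 38 37
f 37 40 39
f 39 41 37
f 38 44 40
f 42 38 41
f 42 44 38
f 40 44 39
f 43 41 39
f 39 44 43
f 43 42 41
f 44 42 43
f 45 82 61
f 82 56 85
f 61 85 50
f 82 85 61
f 45 61 57
f 61 50 62
f 57 62 46
f 61 62 57
f 45 57 66
f 57 46 67
f 66 67 52
f 57 67 66
f 45 66 78
f 66 52 81
f 78 81 55
f 66 81 78
f 45 78 82
f 78 55 86
f 82 86 56
f 78 86 82
f 46 62 73
f 62 50 76
f 73 76 54
f 62 76 73
f 50 85 63
f 85 56 84
f 63 84 49
f 85 84 63
f 56 86 83
f 86 55 79
f 83 79 47
f 86 79 83
f 55 81 80
f 81 52 68
f 80 68 51
f 81 68 80
f 52 67 72
f 67 46 69
f 72 69 53
f 67 69 72
f 48 74 60
f 74 54 75
f 60 75 49
f 74 75 60
f 48 60 58
f 60 49 59
f 58 59 47
f 60 59 58
f 48 58 65
f 58 47 64
f 65 64 51
f 58 64 65
f 48 65 70
f 65 51 71
f 70 71 53
f 65 71 70
f 48 70 74
f 70 53 77
f 74 77 54
f 70 77 74
f 49 75 63
f 75 54 76
f 63 76 50
f 75 76 63
f 47 59 83
f 59 49 84
f 83 84 56
f 59 84 83
f 51 64 80
f 64 47 79
f 80 79 55
f 64 79 80
f 53 71 72
f 71 51 68
f 72 68 52
f 71 68 72
f 54 77 73
f 77 53 69
f 73 69 46
f 77 69 73



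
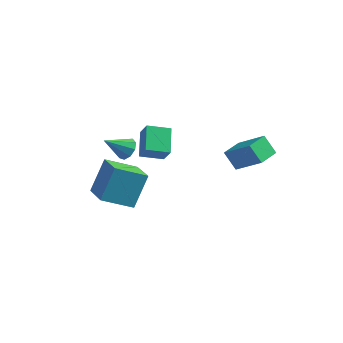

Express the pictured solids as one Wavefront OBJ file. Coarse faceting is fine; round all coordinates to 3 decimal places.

v -2.098 -2.374 1.518
v -1.82 -1.258 3.311
v -3.372 -1.052 0.892
v -3.093 0.065 2.685
v -0.687 -1.405 0.695
v -0.408 -0.288 2.488
v -1.96 -0.082 0.069
v -1.682 1.034 1.862
v -0.743 0.124 4.146
v -1.306 1.421 4.997
v -1.305 0.498 3.203
v -1.868 1.795 4.053
v 0.328 0.825 3.787
v -0.235 2.122 4.637
v -0.234 1.199 2.843
v -0.797 2.496 3.694
v -2.89 2.273 2.059
v -2.447 2.434 2.616
v -3.81 1.407 3.041
v -2.808 2.777 2.58
v -3.207 2.884 2.301
v -3.459 2.705 1.908
v -3.444 2.324 1.586
v -3.17 1.919 1.485
v -2.765 1.679 1.653
v -2.419 1.717 2.01
v -2.293 2.015 2.391
v 2.25 3.275 2.724
v 3.804 2.977 3.979
v 2.518 4.577 2.7
v 4.073 4.28 3.955
v 3.007 3.1 1.745
v 4.562 2.803 3
v 3.276 4.403 1.721
v 4.83 4.105 2.976
f 2 4 1
f 5 2 1
f 1 4 3
f 3 5 1
f 2 8 4
f 6 2 5
f 6 8 2
f 4 8 3
f 7 5 3
f 3 8 7
f 7 6 5
f 8 6 7
f 10 12 9
f 13 10 9
f 9 12 11
f 11 13 9
f 10 16 12
f 14 10 13
f 14 16 10
f 12 16 11
f 15 13 11
f 11 16 15
f 15 14 13
f 16 14 15
f 18 17 20
f 18 20 19
f 20 17 21
f 20 21 19
f 21 17 22
f 21 22 19
f 22 17 23
f 22 23 19
f 23 17 24
f 23 24 19
f 24 17 25
f 24 25 19
f 25 17 26
f 25 26 19
f 26 17 27
f 26 27 19
f 27 17 18
f 27 18 19
f 29 31 28
f 32 29 28
f 28 31 30
f 30 32 28
f 29 35 31
f 33 29 32
f 33 35 29
f 31 35 30
f 34 32 30
f 30 35 34
f 34 33 32
f 35 33 34



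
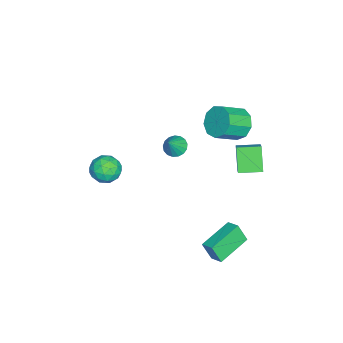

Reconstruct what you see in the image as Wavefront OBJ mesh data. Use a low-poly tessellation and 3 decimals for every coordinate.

v -3.571 2.197 -0.329
v -2.734 2.422 0.333
v -3.964 3.498 -0.273
v -3.128 3.722 0.39
v -2.632 2.538 -1.63
v -1.796 2.762 -0.967
v -3.026 3.838 -1.573
v -2.189 4.063 -0.911
v 0.514 -3.112 0.404
v 1.292 -3.234 -0.12
v 0.288 -4.626 0.42
v 1.066 -4.748 -0.104
v 1.141 -4.454 0.792
v 1.28 -3.518 0.782
v 0.3 -4.342 -0.482
v 0.439 -3.406 -0.492
v 1.16 -3.994 -0.668
v 1.68 -4.063 0.12
v -0.1 -3.797 0.18
v 0.42 -3.866 0.968
v 0.923 -3.04 0.14
v 0.657 -4.82 0.16
v 0.701 -4.647 0.687
v 1.159 -4.719 0.378
v 0.916 -3.207 0.671
v 1.373 -3.278 0.363
v 1.284 -3.995 0.899
v 0.207 -4.582 -0.063
v 0.664 -4.653 -0.371
v 0.421 -3.141 -0.078
v 0.879 -3.213 -0.387
v 0.296 -3.865 -0.599
v 1.302 -3.558 -0.49
v 1.17 -4.448 -0.48
v 0.719 -4.21 -0.702
v 0.801 -3.66 -0.708
v 1.608 -3.599 -0.027
v 1.475 -4.489 -0.017
v 1.519 -4.316 0.51
v 1.601 -3.766 0.504
v 1.53 -4.046 -0.348
v 0.105 -3.371 0.317
v -0.028 -4.261 0.327
v -0.021 -4.094 -0.204
v 0.061 -3.544 -0.21
v 0.41 -3.412 0.78
v 0.278 -4.302 0.79
v 0.779 -4.2 1.008
v 0.861 -3.65 1.002
v 0.05 -3.814 0.648
v -0.934 -0.533 1.409
v -0.58 0.034 1.239
v -0.166 -0.707 2.431
v -0.818 0.147 1.438
v -1.083 0.104 1.63
v -1.314 -0.085 1.772
v -1.458 -0.377 1.83
v -1.482 -0.704 1.793
v -1.381 -0.992 1.667
v -1.177 -1.175 1.482
v -0.917 -1.21 1.281
v -0.662 -1.091 1.109
v -0.469 -0.844 1.006
v -0.383 -0.525 0.995
v -0.423 -0.208 1.08
v 0.664 3.358 -4.086
v 0.643 2.826 -2.988
v 1.101 4.001 -3.766
v 1.08 3.468 -2.669
v 2.44 2.372 -4.531
v 2.419 1.839 -3.434
v 2.877 3.014 -4.212
v 2.856 2.482 -3.114
v -2.394 2.588 2.8
v -1.674 2.686 2.085
v -0.706 1.711 2.924
v -1.426 1.612 3.64
v -1.597 3.181 2.57
v -0.629 2.206 3.41
v -1.892 3.398 3.164
v -0.925 2.423 4.003
v -2.423 3.236 3.587
v -1.455 2.261 4.426
v -2.94 2.771 3.643
v -1.972 1.795 4.482
v -3.201 2.22 3.304
v -2.233 1.244 4.143
v -3.085 1.841 2.729
v -2.117 0.865 3.569
v -2.645 1.811 2.188
v -1.677 0.836 3.028
v -2.088 2.145 1.934
v -1.12 1.17 2.773
f 2 4 1
f 5 2 1
f 1 4 3
f 3 5 1
f 2 8 4
f 6 2 5
f 6 8 2
f 4 8 3
f 7 5 3
f 3 8 7
f 7 6 5
f 8 6 7
f 9 46 25
f 46 20 49
f 25 49 14
f 46 49 25
f 9 25 21
f 25 14 26
f 21 26 10
f 25 26 21
f 9 21 30
f 21 10 31
f 30 31 16
f 21 31 30
f 9 30 42
f 30 16 45
f 42 45 19
f 30 45 42
f 9 42 46
f 42 19 50
f 46 50 20
f 42 50 46
f 10 26 37
f 26 14 40
f 37 40 18
f 26 40 37
f 14 49 27
f 49 20 48
f 27 48 13
f 49 48 27
f 20 50 47
f 50 19 43
f 47 43 11
f 50 43 47
f 19 45 44
f 45 16 32
f 44 32 15
f 45 32 44
f 16 31 36
f 31 10 33
f 36 33 17
f 31 33 36
f 12 38 24
f 38 18 39
f 24 39 13
f 38 39 24
f 12 24 22
f 24 13 23
f 22 23 11
f 24 23 22
f 12 22 29
f 22 11 28
f 29 28 15
f 22 28 29
f 12 29 34
f 29 15 35
f 34 35 17
f 29 35 34
f 12 34 38
f 34 17 41
f 38 41 18
f 34 41 38
f 13 39 27
f 39 18 40
f 27 40 14
f 39 40 27
f 11 23 47
f 23 13 48
f 47 48 20
f 23 48 47
f 15 28 44
f 28 11 43
f 44 43 19
f 28 43 44
f 17 35 36
f 35 15 32
f 36 32 16
f 35 32 36
f 18 41 37
f 41 17 33
f 37 33 10
f 41 33 37
f 52 51 54
f 52 54 53
f 54 51 55
f 54 55 53
f 55 51 56
f 55 56 53
f 56 51 57
f 56 57 53
f 57 51 58
f 57 58 53
f 58 51 59
f 58 59 53
f 59 51 60
f 59 60 53
f 60 51 61
f 60 61 53
f 61 51 62
f 61 62 53
f 62 51 63
f 62 63 53
f 63 51 64
f 63 64 53
f 64 51 65
f 64 65 53
f 65 51 52
f 65 52 53
f 67 69 66
f 70 67 66
f 66 69 68
f 68 70 66
f 67 73 69
f 71 67 70
f 71 73 67
f 69 73 68
f 72 70 68
f 68 73 72
f 72 71 70
f 73 71 72
f 75 74 78
f 75 78 76
f 76 78 79
f 76 79 77
f 78 74 80
f 78 80 79
f 79 80 81
f 79 81 77
f 80 74 82
f 80 82 81
f 81 82 83
f 81 83 77
f 82 74 84
f 82 84 83
f 83 84 85
f 83 85 77
f 84 74 86
f 84 86 85
f 85 86 87
f 85 87 77
f 86 74 88
f 86 88 87
f 87 88 89
f 87 89 77
f 88 74 90
f 88 90 89
f 89 90 91
f 89 91 77
f 90 74 92
f 90 92 91
f 91 92 93
f 91 93 77
f 92 74 75
f 92 75 93
f 93 75 76
f 93 76 77

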